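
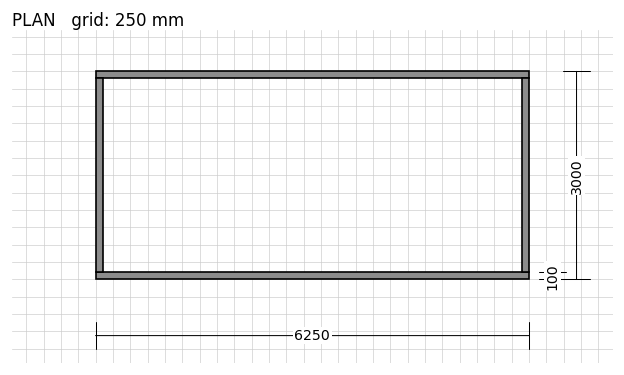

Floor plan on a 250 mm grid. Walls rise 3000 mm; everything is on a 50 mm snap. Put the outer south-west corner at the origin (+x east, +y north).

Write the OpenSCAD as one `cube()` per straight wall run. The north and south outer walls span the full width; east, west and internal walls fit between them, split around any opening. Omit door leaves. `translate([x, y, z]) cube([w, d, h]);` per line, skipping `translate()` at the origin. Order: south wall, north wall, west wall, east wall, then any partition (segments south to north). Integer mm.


cube([6250, 100, 3000]);
translate([0, 2900, 0]) cube([6250, 100, 3000]);
translate([0, 100, 0]) cube([100, 2800, 3000]);
translate([6150, 100, 0]) cube([100, 2800, 3000]);


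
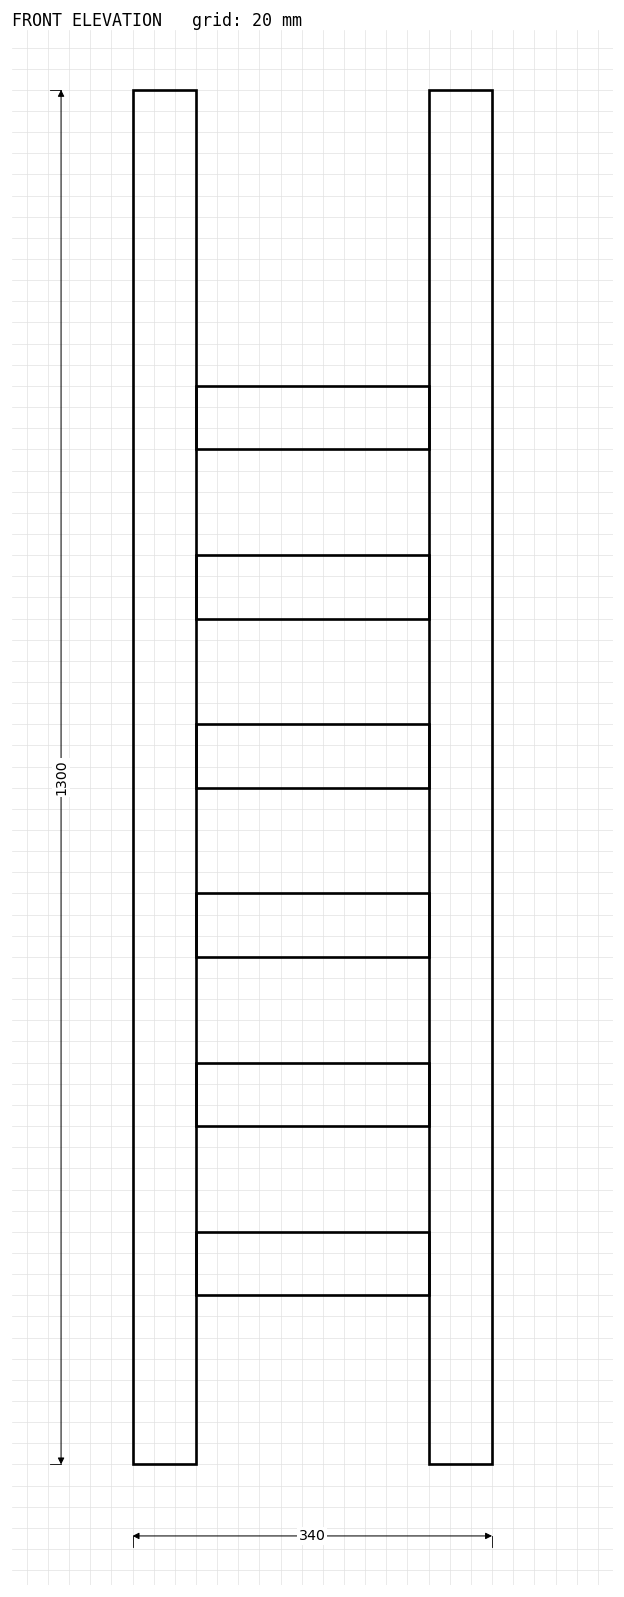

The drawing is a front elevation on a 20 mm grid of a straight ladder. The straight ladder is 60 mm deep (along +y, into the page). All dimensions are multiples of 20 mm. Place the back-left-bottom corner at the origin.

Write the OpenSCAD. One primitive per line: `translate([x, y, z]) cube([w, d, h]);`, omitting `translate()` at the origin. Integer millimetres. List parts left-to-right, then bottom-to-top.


cube([60, 60, 1300]);
translate([60, 0, 160]) cube([220, 60, 60]);
translate([60, 0, 320]) cube([220, 60, 60]);
translate([60, 0, 480]) cube([220, 60, 60]);
translate([60, 0, 640]) cube([220, 60, 60]);
translate([60, 0, 800]) cube([220, 60, 60]);
translate([60, 0, 960]) cube([220, 60, 60]);
translate([280, 0, 0]) cube([60, 60, 1300]);


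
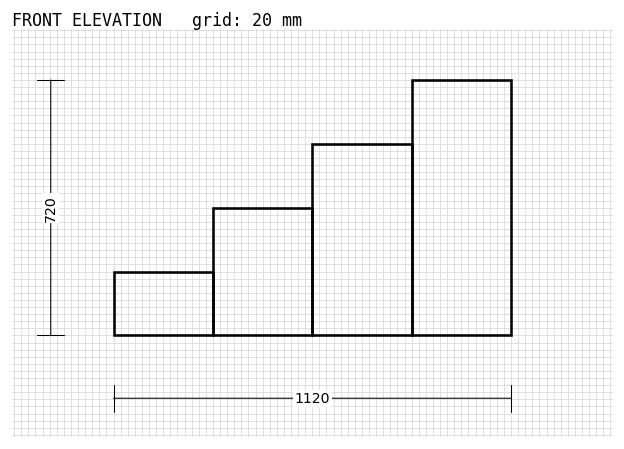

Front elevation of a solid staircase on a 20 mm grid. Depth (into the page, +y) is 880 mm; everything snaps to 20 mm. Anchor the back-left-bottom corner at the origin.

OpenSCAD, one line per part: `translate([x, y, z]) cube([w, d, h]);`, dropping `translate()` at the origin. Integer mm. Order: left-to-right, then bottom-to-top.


cube([280, 880, 180]);
translate([280, 0, 0]) cube([280, 880, 360]);
translate([560, 0, 0]) cube([280, 880, 540]);
translate([840, 0, 0]) cube([280, 880, 720]);


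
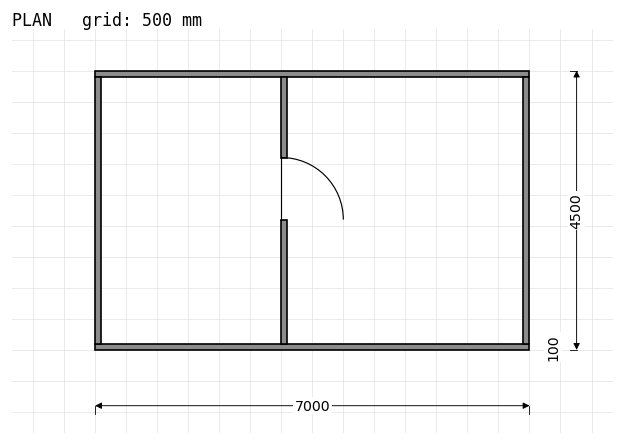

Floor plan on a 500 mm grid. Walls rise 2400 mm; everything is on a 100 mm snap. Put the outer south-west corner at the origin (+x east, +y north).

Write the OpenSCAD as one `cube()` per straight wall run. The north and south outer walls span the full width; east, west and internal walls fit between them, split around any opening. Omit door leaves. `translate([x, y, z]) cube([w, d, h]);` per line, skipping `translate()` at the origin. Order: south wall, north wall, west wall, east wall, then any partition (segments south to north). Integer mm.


cube([7000, 100, 2400]);
translate([0, 4400, 0]) cube([7000, 100, 2400]);
translate([0, 100, 0]) cube([100, 4300, 2400]);
translate([6900, 100, 0]) cube([100, 4300, 2400]);
translate([3000, 100, 0]) cube([100, 2000, 2400]);
translate([3000, 3100, 0]) cube([100, 1300, 2400]);


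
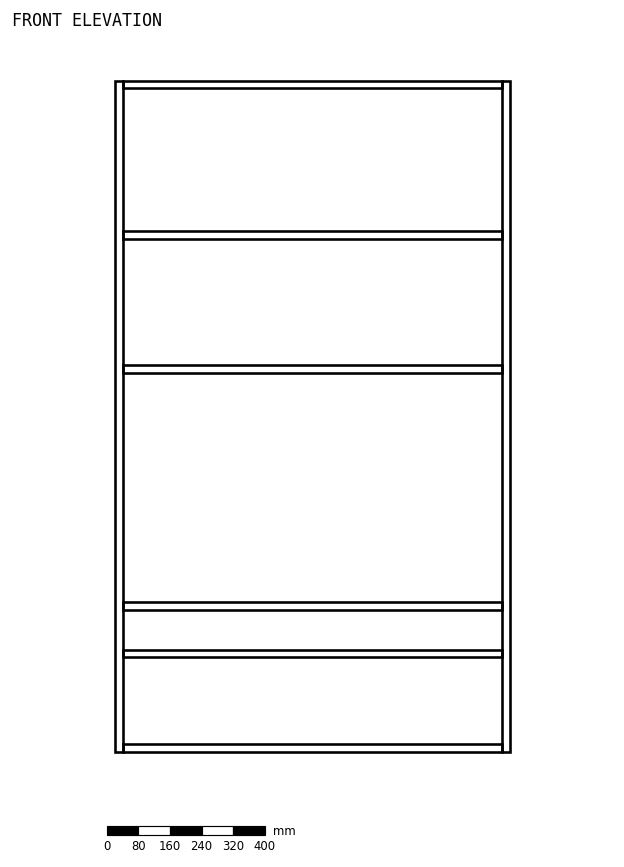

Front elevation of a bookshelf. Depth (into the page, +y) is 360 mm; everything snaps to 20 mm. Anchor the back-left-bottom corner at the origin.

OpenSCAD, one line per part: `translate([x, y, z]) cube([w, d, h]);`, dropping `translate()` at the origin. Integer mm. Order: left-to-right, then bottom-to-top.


cube([20, 360, 1700]);
translate([20, 0, 0]) cube([960, 360, 20]);
translate([20, 0, 240]) cube([960, 360, 20]);
translate([20, 0, 360]) cube([960, 360, 20]);
translate([20, 0, 960]) cube([960, 360, 20]);
translate([20, 0, 1300]) cube([960, 360, 20]);
translate([20, 0, 1680]) cube([960, 360, 20]);
translate([980, 0, 0]) cube([20, 360, 1700]);


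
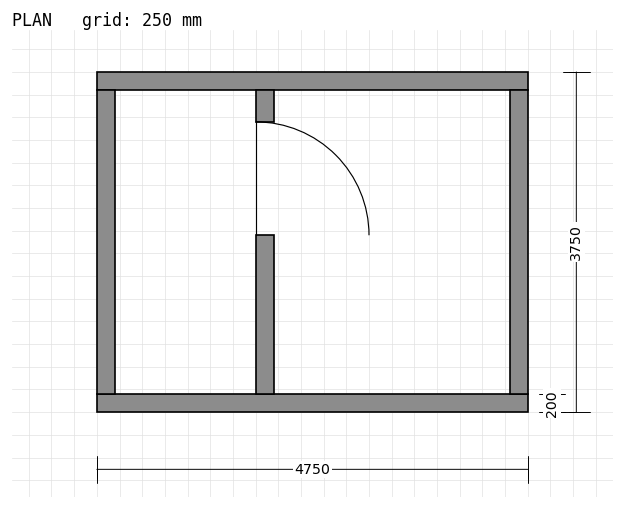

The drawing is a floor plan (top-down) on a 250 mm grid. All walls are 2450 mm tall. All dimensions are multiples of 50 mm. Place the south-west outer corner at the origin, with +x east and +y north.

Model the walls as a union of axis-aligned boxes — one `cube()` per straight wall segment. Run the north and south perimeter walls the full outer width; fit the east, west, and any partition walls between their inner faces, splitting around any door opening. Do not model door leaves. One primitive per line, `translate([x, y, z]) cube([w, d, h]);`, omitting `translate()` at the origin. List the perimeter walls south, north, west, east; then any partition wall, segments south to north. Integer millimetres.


cube([4750, 200, 2450]);
translate([0, 3550, 0]) cube([4750, 200, 2450]);
translate([0, 200, 0]) cube([200, 3350, 2450]);
translate([4550, 200, 0]) cube([200, 3350, 2450]);
translate([1750, 200, 0]) cube([200, 1750, 2450]);
translate([1750, 3200, 0]) cube([200, 350, 2450]);


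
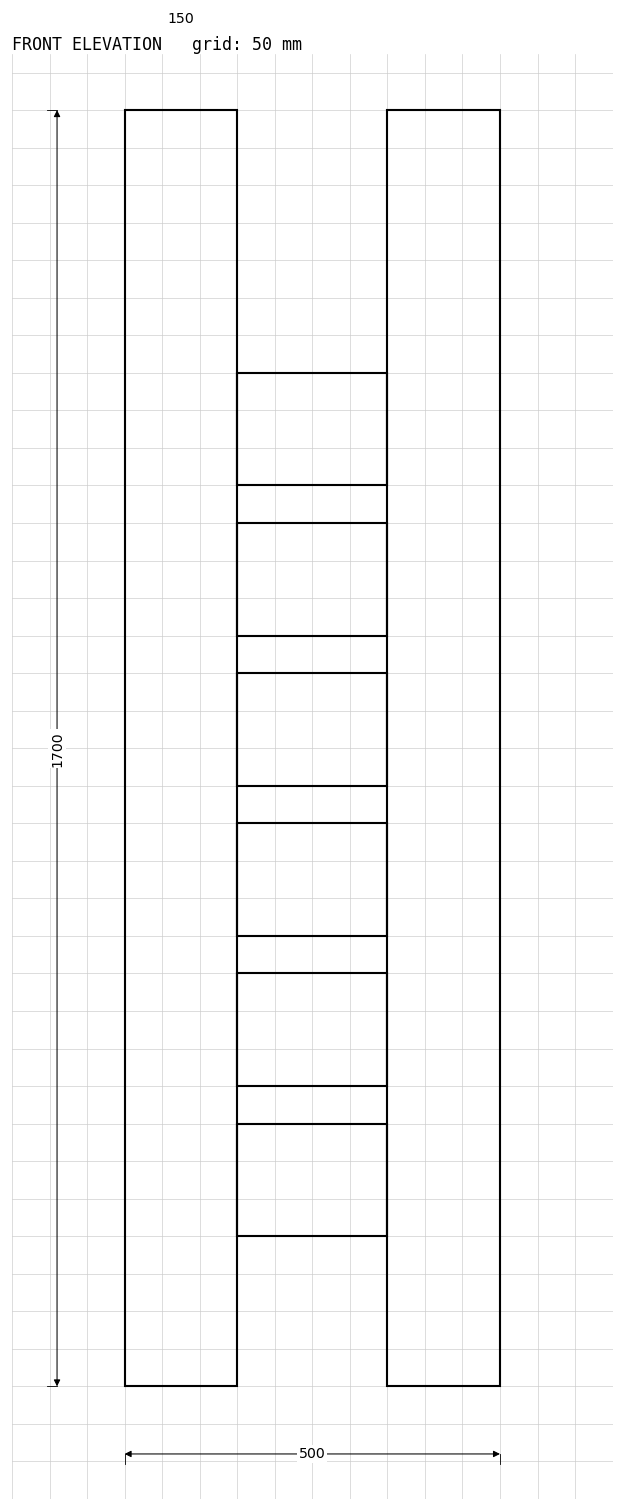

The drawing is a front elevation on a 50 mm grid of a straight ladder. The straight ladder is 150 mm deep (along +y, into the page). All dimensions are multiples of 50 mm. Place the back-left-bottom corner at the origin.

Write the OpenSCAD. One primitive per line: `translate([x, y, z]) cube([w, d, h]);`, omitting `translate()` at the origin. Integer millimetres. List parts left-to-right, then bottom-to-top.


cube([150, 150, 1700]);
translate([150, 0, 200]) cube([200, 150, 150]);
translate([150, 0, 400]) cube([200, 150, 150]);
translate([150, 0, 600]) cube([200, 150, 150]);
translate([150, 0, 800]) cube([200, 150, 150]);
translate([150, 0, 1000]) cube([200, 150, 150]);
translate([150, 0, 1200]) cube([200, 150, 150]);
translate([350, 0, 0]) cube([150, 150, 1700]);


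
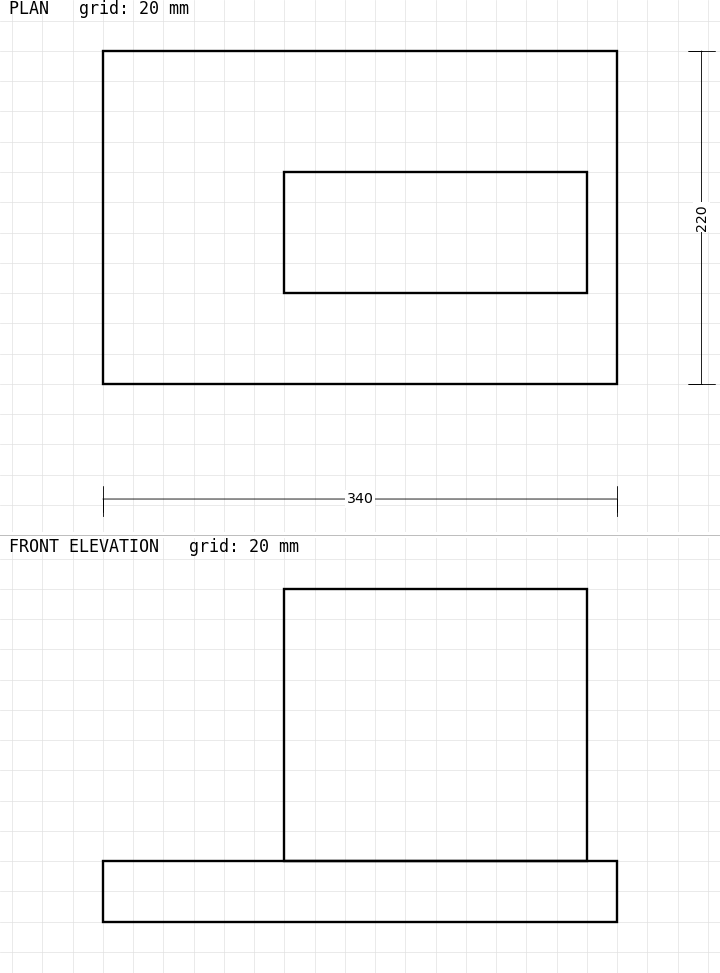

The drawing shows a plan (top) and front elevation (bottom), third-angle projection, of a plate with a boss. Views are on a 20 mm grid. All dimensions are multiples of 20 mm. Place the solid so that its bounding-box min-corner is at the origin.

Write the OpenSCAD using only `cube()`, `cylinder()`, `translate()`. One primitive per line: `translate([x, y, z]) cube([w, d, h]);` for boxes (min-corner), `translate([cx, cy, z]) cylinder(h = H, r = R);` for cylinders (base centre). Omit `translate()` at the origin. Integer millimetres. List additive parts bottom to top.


cube([340, 220, 40]);
translate([120, 60, 40]) cube([200, 80, 180]);


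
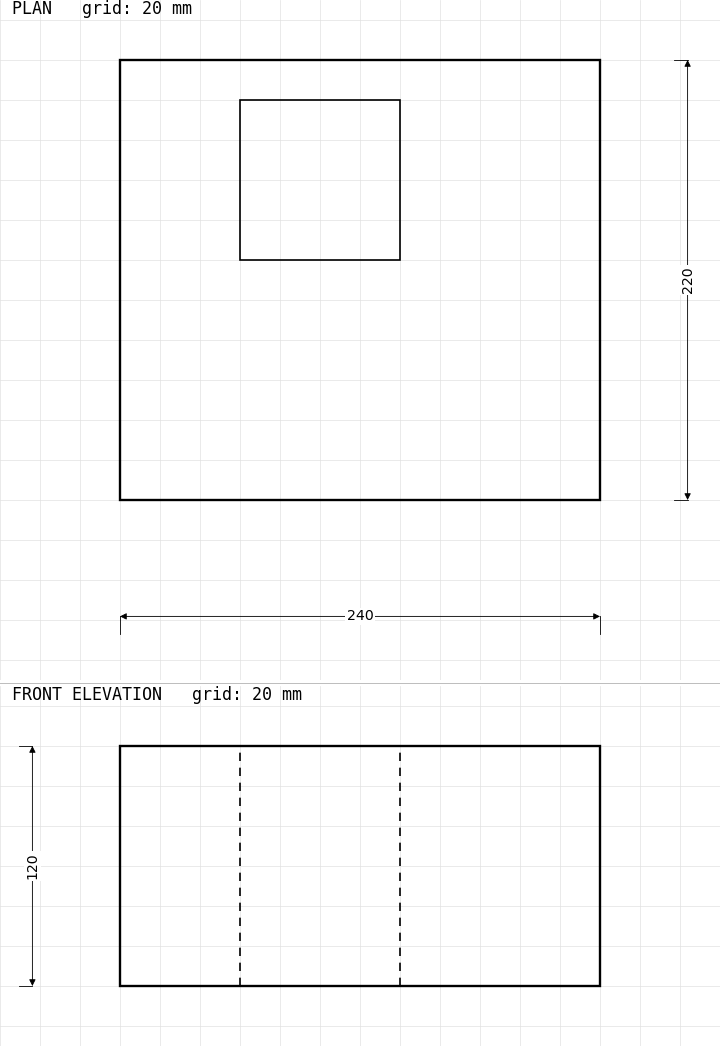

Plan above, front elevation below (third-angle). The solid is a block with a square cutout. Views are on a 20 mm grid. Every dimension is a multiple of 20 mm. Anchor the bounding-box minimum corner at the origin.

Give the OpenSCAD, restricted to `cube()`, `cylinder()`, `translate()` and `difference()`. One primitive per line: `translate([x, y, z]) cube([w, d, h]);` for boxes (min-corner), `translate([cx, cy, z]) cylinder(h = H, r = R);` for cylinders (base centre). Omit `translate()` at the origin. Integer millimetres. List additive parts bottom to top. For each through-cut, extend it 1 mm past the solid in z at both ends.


difference() {
  cube([240, 220, 120]);
  translate([60, 120, -1]) cube([80, 80, 122]);
}


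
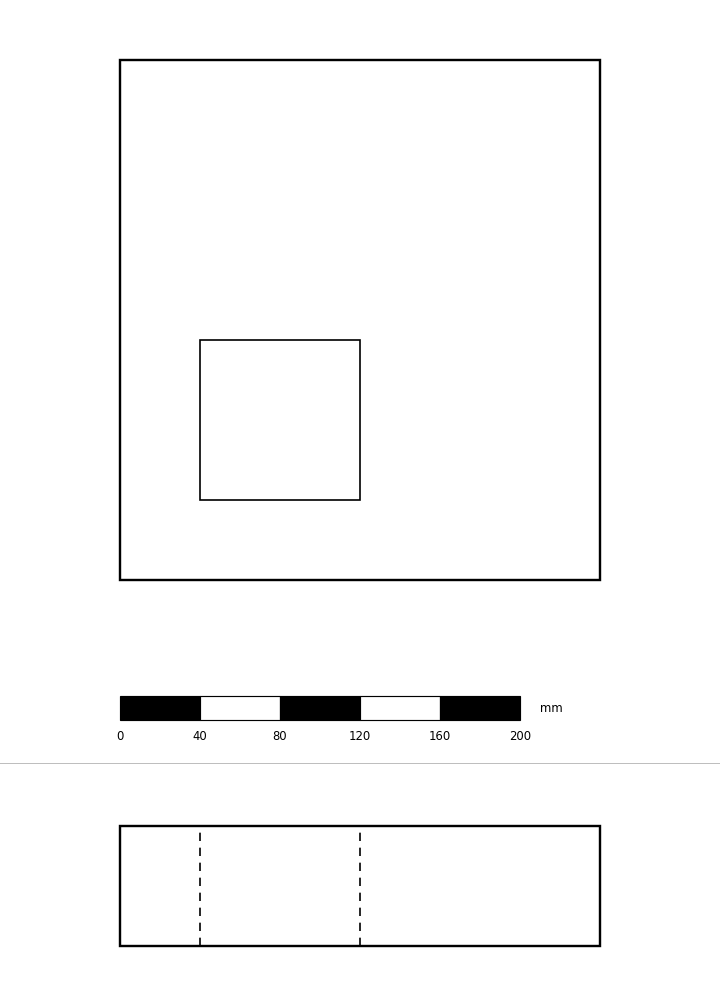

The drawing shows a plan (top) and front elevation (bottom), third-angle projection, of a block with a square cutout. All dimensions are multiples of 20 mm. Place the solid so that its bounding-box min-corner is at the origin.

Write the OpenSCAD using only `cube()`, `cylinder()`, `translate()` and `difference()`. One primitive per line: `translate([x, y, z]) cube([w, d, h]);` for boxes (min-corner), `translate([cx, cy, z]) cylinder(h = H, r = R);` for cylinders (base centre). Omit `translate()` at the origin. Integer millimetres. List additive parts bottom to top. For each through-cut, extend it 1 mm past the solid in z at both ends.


difference() {
  cube([240, 260, 60]);
  translate([40, 40, -1]) cube([80, 80, 62]);
}


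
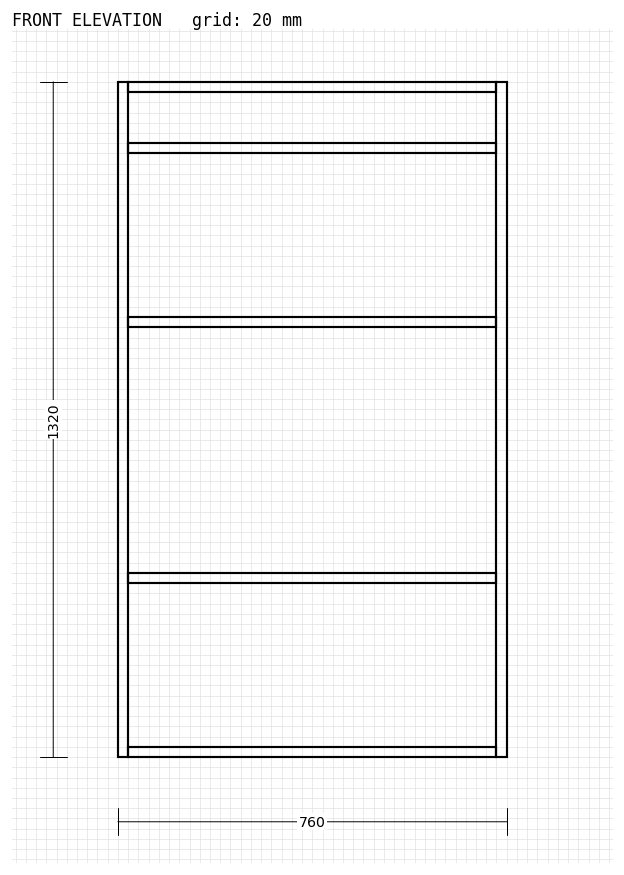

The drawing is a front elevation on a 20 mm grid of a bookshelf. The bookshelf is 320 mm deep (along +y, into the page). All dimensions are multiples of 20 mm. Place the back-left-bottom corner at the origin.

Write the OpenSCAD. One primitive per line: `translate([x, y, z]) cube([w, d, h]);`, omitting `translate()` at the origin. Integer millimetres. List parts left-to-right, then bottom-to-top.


cube([20, 320, 1320]);
translate([20, 0, 0]) cube([720, 320, 20]);
translate([20, 0, 340]) cube([720, 320, 20]);
translate([20, 0, 840]) cube([720, 320, 20]);
translate([20, 0, 1180]) cube([720, 320, 20]);
translate([20, 0, 1300]) cube([720, 320, 20]);
translate([740, 0, 0]) cube([20, 320, 1320]);


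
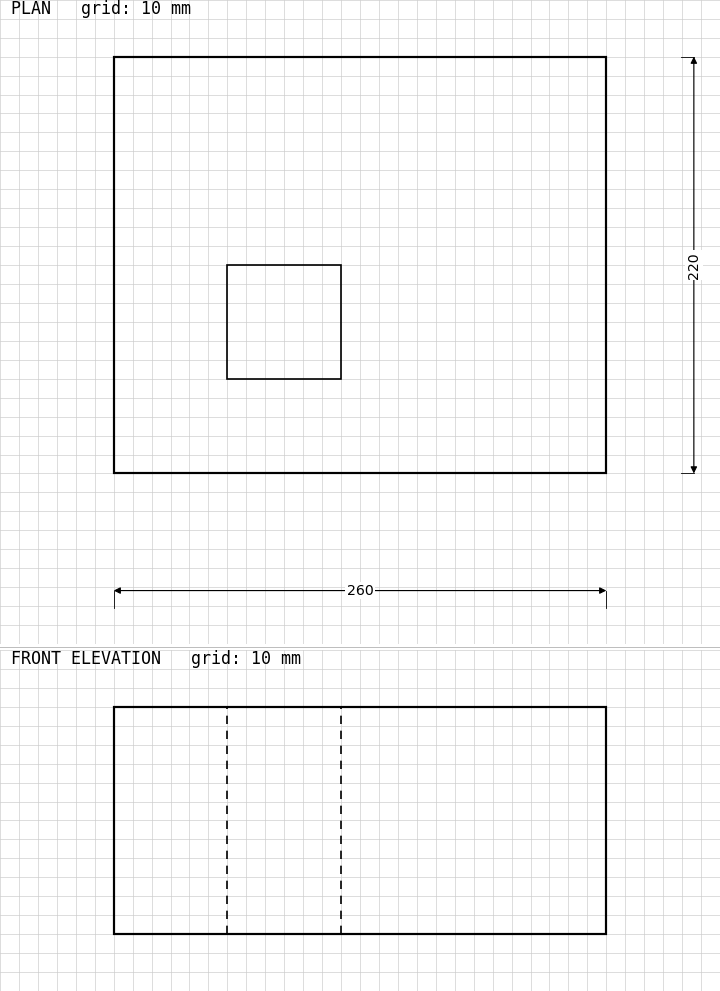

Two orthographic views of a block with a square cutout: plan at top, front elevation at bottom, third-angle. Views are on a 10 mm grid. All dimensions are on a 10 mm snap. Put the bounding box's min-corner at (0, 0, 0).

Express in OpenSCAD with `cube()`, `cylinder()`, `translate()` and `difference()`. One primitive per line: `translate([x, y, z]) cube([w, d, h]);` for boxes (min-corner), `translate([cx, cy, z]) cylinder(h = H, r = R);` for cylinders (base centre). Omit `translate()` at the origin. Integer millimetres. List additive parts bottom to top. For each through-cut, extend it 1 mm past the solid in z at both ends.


difference() {
  cube([260, 220, 120]);
  translate([60, 50, -1]) cube([60, 60, 122]);
}


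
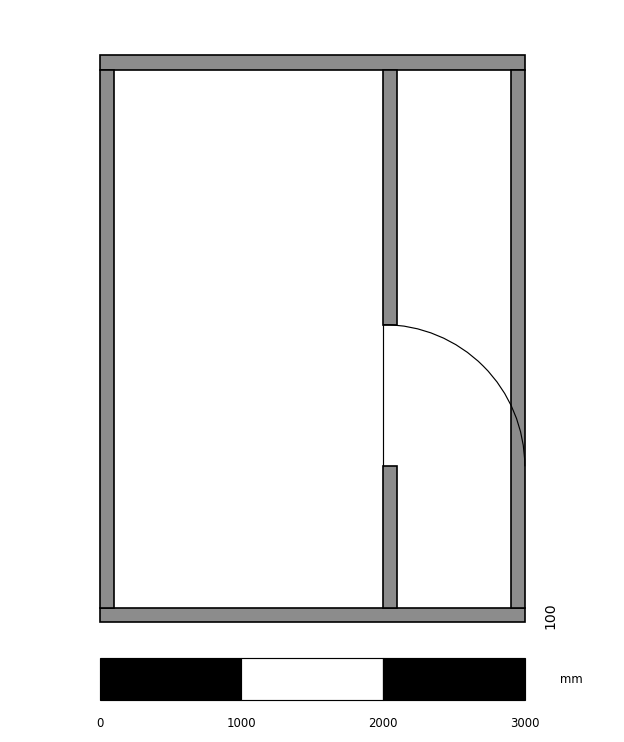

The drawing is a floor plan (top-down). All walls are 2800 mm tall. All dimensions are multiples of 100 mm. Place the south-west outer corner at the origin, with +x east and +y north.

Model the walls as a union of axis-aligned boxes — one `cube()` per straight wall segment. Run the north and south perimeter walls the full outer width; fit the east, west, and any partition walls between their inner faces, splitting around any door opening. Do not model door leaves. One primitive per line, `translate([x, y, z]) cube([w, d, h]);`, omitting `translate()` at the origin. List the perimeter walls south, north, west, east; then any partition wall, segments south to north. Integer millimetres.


cube([3000, 100, 2800]);
translate([0, 3900, 0]) cube([3000, 100, 2800]);
translate([0, 100, 0]) cube([100, 3800, 2800]);
translate([2900, 100, 0]) cube([100, 3800, 2800]);
translate([2000, 100, 0]) cube([100, 1000, 2800]);
translate([2000, 2100, 0]) cube([100, 1800, 2800]);


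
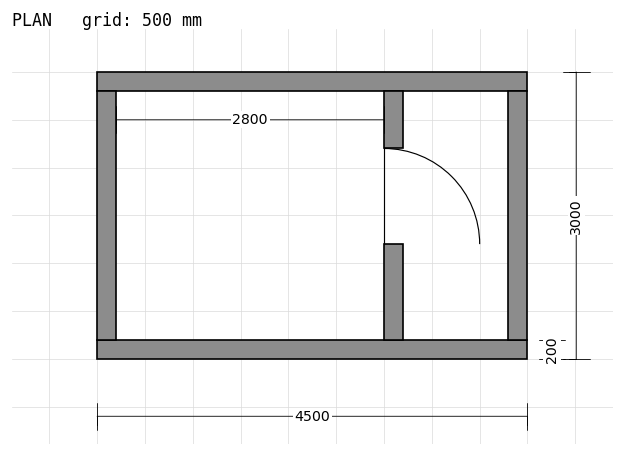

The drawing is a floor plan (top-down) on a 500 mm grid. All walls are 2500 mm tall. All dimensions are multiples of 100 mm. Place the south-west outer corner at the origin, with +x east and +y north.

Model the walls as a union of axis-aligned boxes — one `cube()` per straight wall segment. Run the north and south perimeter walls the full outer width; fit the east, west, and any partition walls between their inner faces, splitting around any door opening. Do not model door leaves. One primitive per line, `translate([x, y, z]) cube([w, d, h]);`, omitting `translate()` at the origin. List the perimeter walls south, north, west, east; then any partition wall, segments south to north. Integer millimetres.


cube([4500, 200, 2500]);
translate([0, 2800, 0]) cube([4500, 200, 2500]);
translate([0, 200, 0]) cube([200, 2600, 2500]);
translate([4300, 200, 0]) cube([200, 2600, 2500]);
translate([3000, 200, 0]) cube([200, 1000, 2500]);
translate([3000, 2200, 0]) cube([200, 600, 2500]);


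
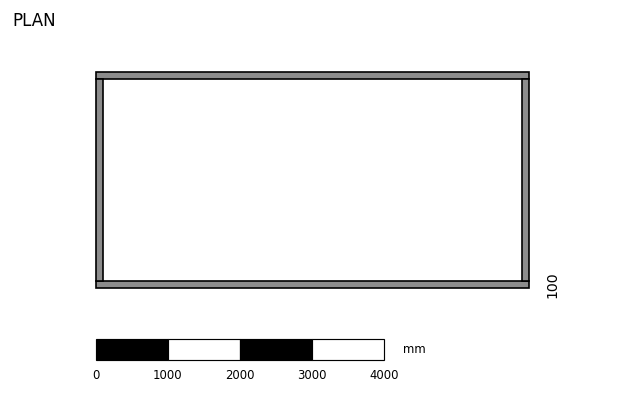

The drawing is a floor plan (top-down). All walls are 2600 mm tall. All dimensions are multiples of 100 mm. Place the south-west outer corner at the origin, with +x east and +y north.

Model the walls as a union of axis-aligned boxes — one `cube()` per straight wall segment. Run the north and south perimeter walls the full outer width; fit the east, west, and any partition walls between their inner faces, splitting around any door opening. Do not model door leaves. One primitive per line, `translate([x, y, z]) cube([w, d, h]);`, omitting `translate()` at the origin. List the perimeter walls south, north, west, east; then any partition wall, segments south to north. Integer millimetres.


cube([6000, 100, 2600]);
translate([0, 2900, 0]) cube([6000, 100, 2600]);
translate([0, 100, 0]) cube([100, 2800, 2600]);
translate([5900, 100, 0]) cube([100, 2800, 2600]);


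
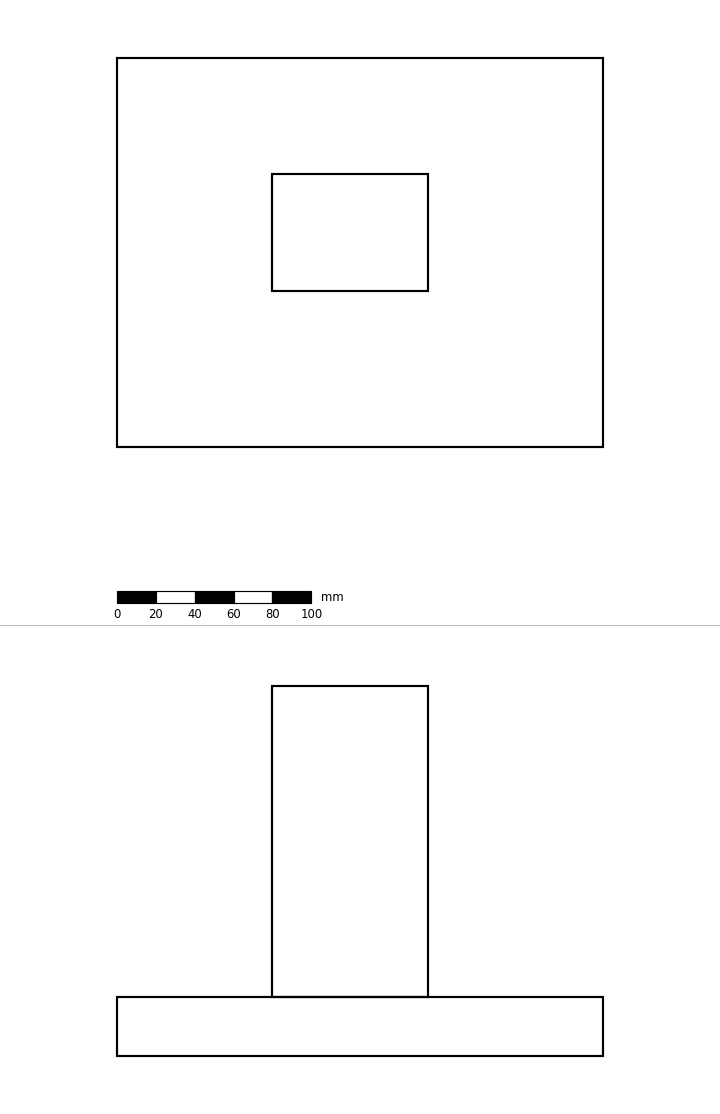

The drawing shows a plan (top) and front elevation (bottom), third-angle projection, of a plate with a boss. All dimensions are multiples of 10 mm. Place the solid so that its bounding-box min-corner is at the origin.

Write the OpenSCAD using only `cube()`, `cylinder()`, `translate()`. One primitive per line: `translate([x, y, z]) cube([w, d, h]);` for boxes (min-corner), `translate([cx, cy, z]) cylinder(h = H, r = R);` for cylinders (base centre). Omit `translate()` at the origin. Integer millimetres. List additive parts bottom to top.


cube([250, 200, 30]);
translate([80, 80, 30]) cube([80, 60, 160]);


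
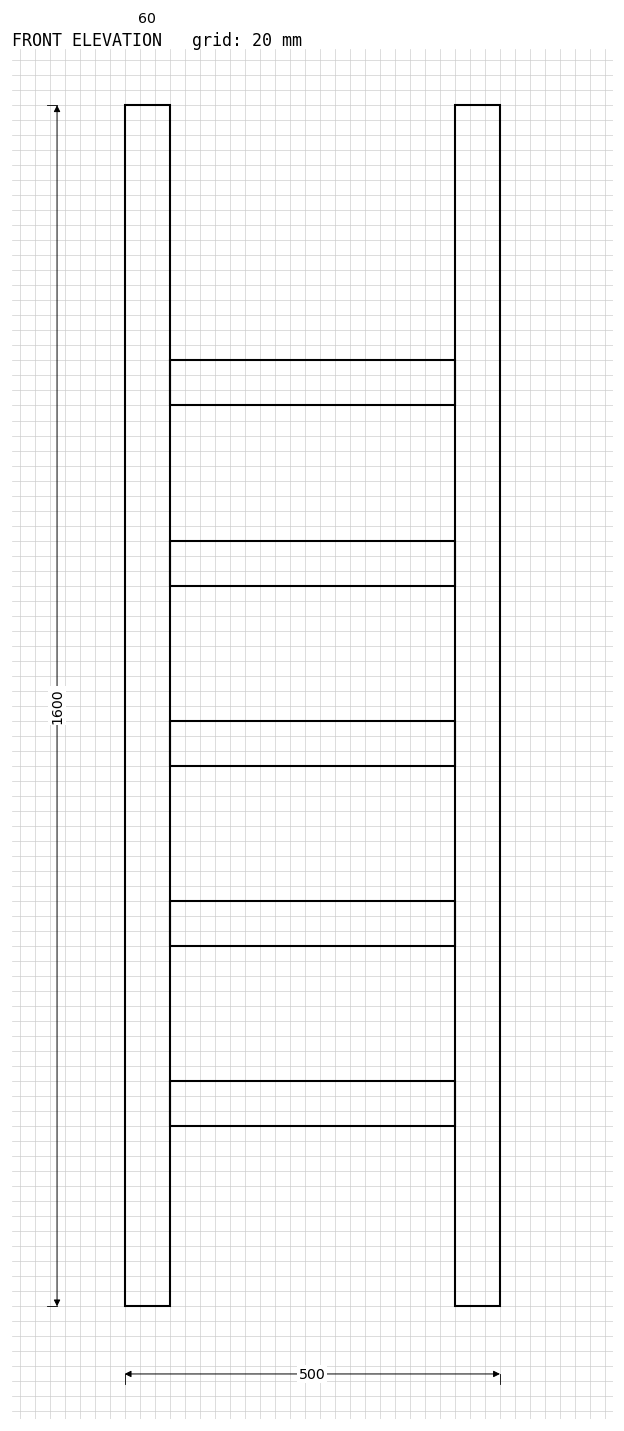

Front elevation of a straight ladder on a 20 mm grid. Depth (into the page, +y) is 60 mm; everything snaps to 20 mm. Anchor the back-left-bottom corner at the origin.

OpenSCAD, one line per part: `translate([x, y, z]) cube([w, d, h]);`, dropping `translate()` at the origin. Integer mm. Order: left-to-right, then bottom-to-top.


cube([60, 60, 1600]);
translate([60, 0, 240]) cube([380, 60, 60]);
translate([60, 0, 480]) cube([380, 60, 60]);
translate([60, 0, 720]) cube([380, 60, 60]);
translate([60, 0, 960]) cube([380, 60, 60]);
translate([60, 0, 1200]) cube([380, 60, 60]);
translate([440, 0, 0]) cube([60, 60, 1600]);


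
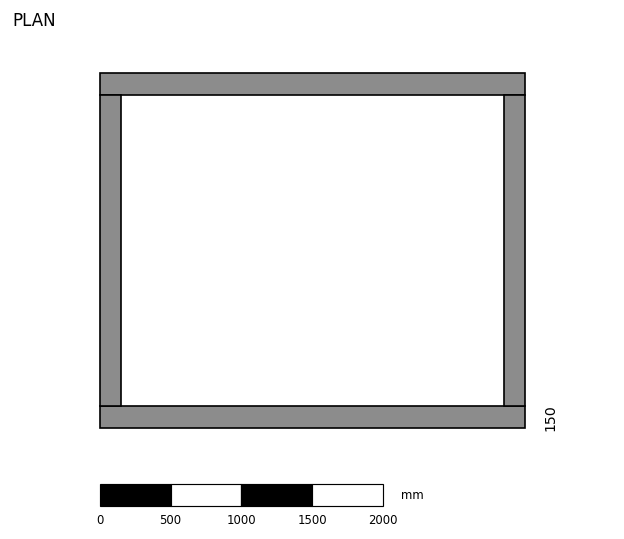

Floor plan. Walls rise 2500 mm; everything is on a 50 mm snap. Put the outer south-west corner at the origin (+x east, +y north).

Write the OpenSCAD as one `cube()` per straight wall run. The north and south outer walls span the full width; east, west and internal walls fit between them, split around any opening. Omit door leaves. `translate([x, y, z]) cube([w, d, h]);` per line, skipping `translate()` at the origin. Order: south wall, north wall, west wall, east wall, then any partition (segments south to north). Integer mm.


cube([3000, 150, 2500]);
translate([0, 2350, 0]) cube([3000, 150, 2500]);
translate([0, 150, 0]) cube([150, 2200, 2500]);
translate([2850, 150, 0]) cube([150, 2200, 2500]);


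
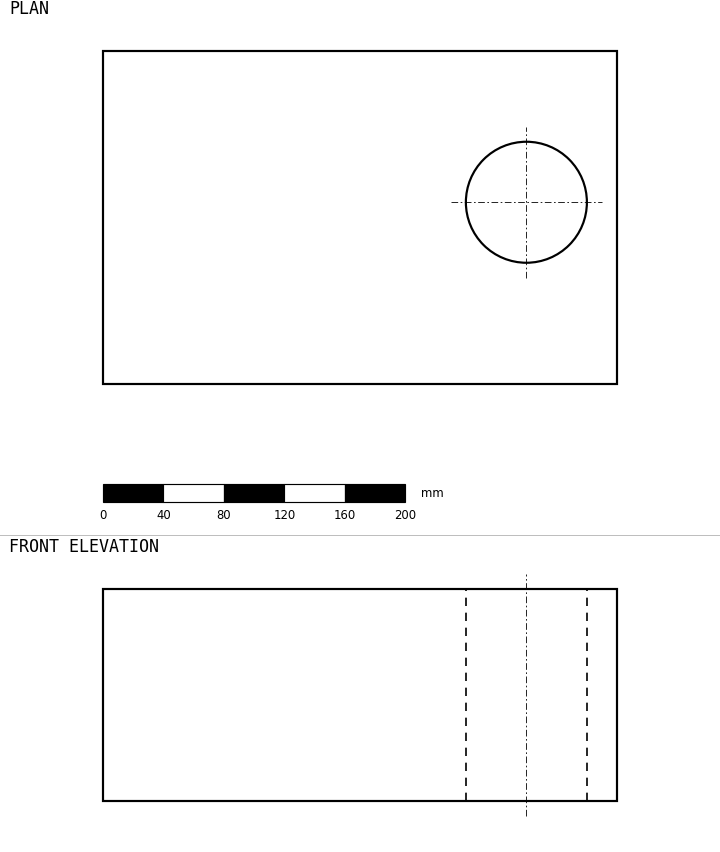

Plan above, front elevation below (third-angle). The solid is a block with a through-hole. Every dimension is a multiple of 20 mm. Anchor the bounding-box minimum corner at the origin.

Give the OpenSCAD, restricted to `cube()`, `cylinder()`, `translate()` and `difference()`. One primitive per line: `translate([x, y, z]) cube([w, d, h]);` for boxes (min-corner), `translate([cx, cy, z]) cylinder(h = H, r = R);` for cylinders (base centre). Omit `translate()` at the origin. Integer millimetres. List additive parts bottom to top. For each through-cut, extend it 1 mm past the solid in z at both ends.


difference() {
  cube([340, 220, 140]);
  translate([280, 120, -1]) cylinder(h = 142, r = 40);
}


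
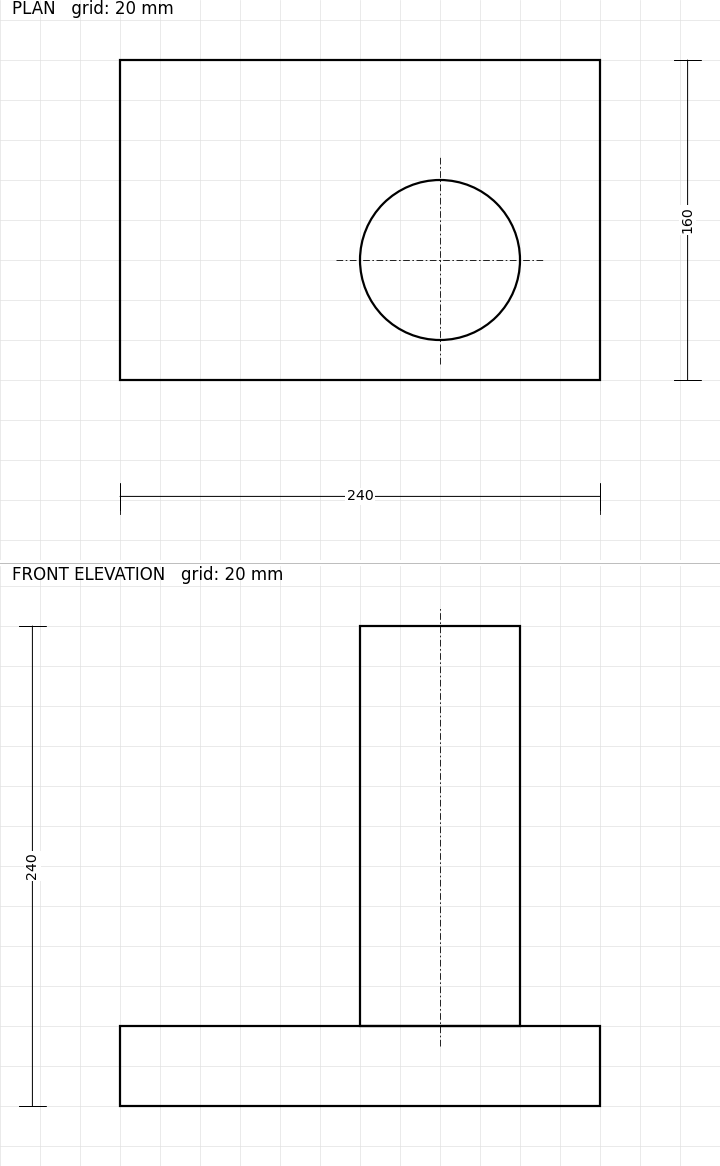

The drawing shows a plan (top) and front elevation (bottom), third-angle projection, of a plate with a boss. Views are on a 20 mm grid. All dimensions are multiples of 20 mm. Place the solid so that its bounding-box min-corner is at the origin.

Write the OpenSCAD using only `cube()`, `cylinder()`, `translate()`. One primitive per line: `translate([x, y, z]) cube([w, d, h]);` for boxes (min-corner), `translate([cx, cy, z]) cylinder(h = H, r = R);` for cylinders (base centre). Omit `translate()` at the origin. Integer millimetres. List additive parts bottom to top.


cube([240, 160, 40]);
translate([160, 60, 40]) cylinder(h = 200, r = 40);


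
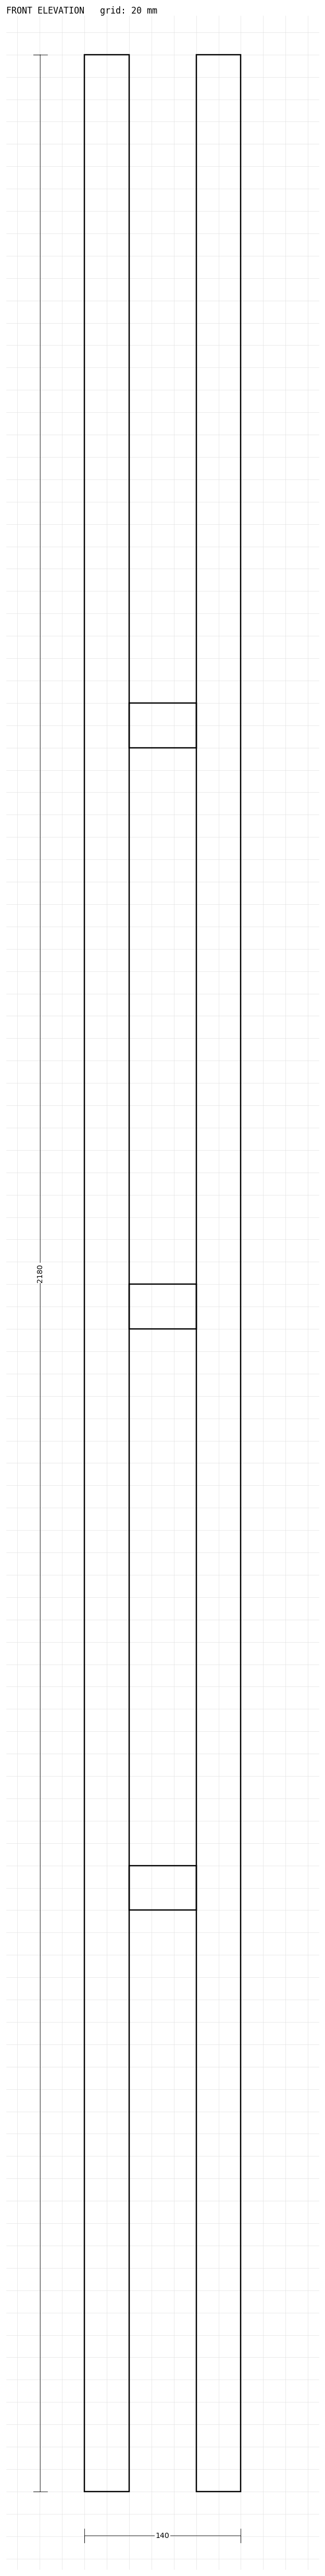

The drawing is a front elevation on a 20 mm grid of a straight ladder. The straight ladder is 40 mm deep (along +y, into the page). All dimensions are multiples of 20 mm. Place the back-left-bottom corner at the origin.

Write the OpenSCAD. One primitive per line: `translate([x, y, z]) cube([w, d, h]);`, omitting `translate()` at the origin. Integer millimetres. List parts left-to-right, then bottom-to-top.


cube([40, 40, 2180]);
translate([40, 0, 520]) cube([60, 40, 40]);
translate([40, 0, 1040]) cube([60, 40, 40]);
translate([40, 0, 1560]) cube([60, 40, 40]);
translate([100, 0, 0]) cube([40, 40, 2180]);


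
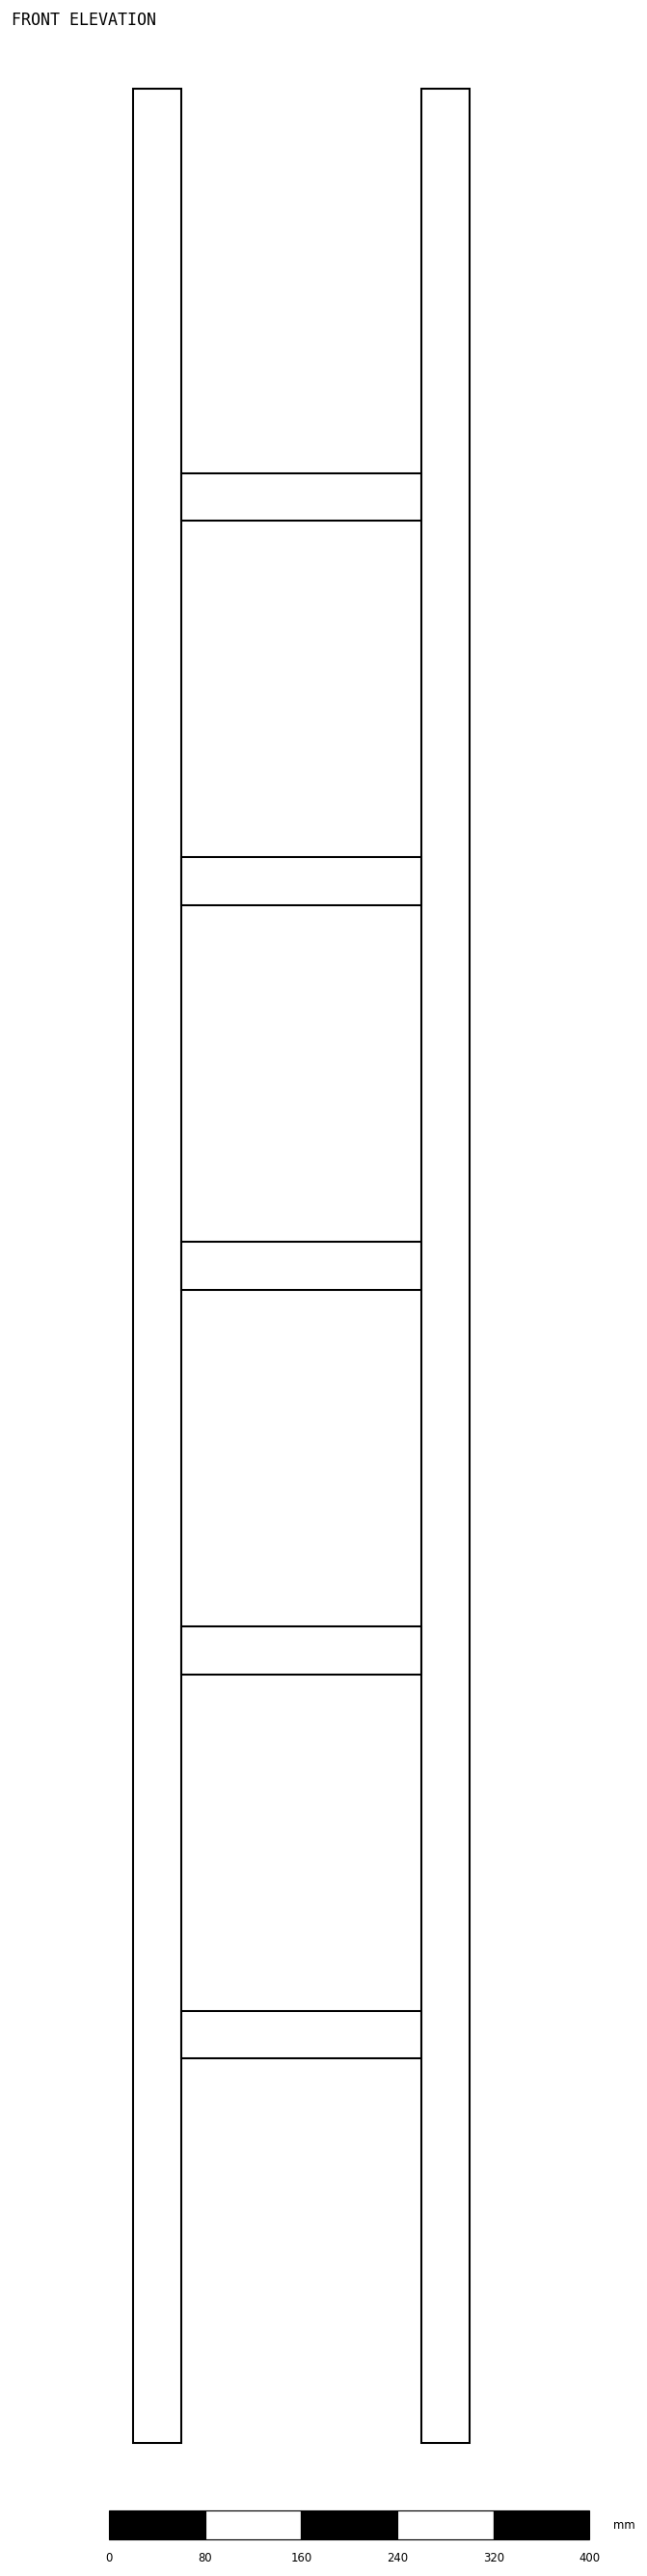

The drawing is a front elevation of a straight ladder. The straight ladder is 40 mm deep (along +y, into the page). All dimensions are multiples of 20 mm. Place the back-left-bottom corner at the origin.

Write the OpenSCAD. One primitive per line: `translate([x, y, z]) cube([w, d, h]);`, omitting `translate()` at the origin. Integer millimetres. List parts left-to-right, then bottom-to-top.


cube([40, 40, 1960]);
translate([40, 0, 320]) cube([200, 40, 40]);
translate([40, 0, 640]) cube([200, 40, 40]);
translate([40, 0, 960]) cube([200, 40, 40]);
translate([40, 0, 1280]) cube([200, 40, 40]);
translate([40, 0, 1600]) cube([200, 40, 40]);
translate([240, 0, 0]) cube([40, 40, 1960]);


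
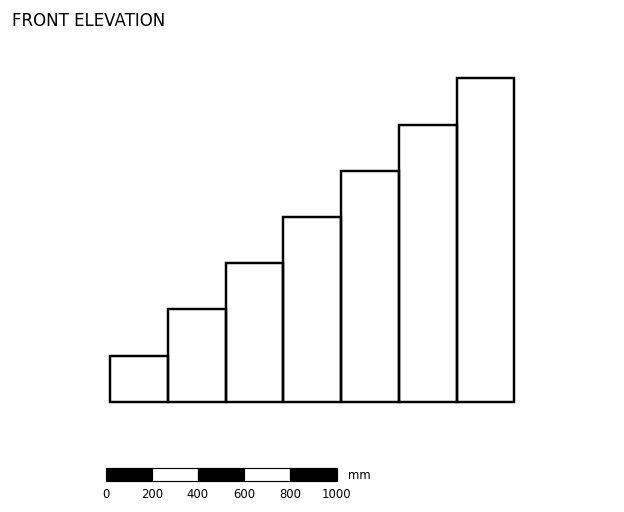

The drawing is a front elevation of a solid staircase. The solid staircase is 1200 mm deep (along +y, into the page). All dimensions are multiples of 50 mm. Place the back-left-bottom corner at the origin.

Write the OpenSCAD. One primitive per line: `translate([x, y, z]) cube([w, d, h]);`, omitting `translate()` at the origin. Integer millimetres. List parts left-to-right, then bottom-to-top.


cube([250, 1200, 200]);
translate([250, 0, 0]) cube([250, 1200, 400]);
translate([500, 0, 0]) cube([250, 1200, 600]);
translate([750, 0, 0]) cube([250, 1200, 800]);
translate([1000, 0, 0]) cube([250, 1200, 1000]);
translate([1250, 0, 0]) cube([250, 1200, 1200]);
translate([1500, 0, 0]) cube([250, 1200, 1400]);


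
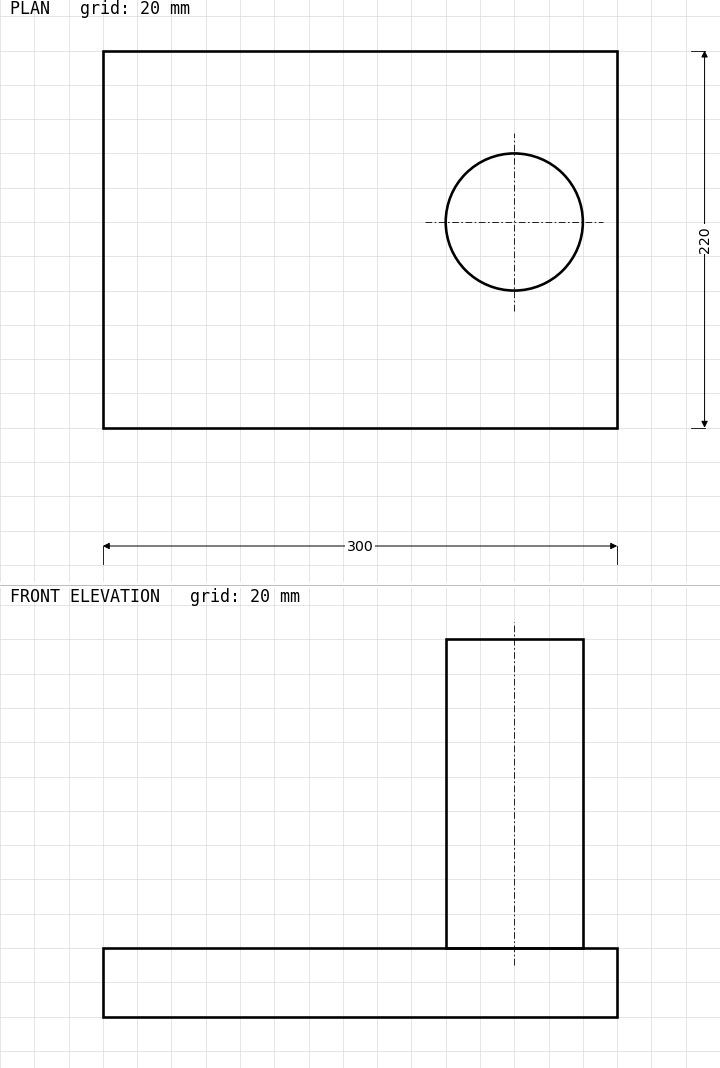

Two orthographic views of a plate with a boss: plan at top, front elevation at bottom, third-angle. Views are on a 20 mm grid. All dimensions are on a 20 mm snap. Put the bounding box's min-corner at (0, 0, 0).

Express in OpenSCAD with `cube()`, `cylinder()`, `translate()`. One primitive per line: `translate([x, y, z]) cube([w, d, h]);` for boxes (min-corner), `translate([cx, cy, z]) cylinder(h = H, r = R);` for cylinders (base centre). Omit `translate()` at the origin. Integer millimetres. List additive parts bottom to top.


cube([300, 220, 40]);
translate([240, 120, 40]) cylinder(h = 180, r = 40);


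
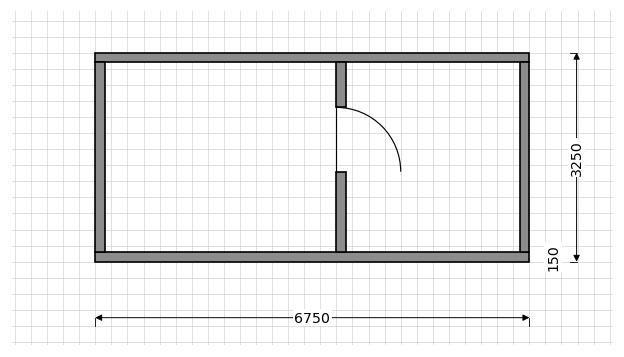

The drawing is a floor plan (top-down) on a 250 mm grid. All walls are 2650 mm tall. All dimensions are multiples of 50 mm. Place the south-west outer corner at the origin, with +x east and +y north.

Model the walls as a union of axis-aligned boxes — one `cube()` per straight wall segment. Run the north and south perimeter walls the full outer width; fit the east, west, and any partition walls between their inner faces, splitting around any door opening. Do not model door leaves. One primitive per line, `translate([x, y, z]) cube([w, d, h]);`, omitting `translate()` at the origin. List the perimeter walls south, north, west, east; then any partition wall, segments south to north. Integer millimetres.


cube([6750, 150, 2650]);
translate([0, 3100, 0]) cube([6750, 150, 2650]);
translate([0, 150, 0]) cube([150, 2950, 2650]);
translate([6600, 150, 0]) cube([150, 2950, 2650]);
translate([3750, 150, 0]) cube([150, 1250, 2650]);
translate([3750, 2400, 0]) cube([150, 700, 2650]);


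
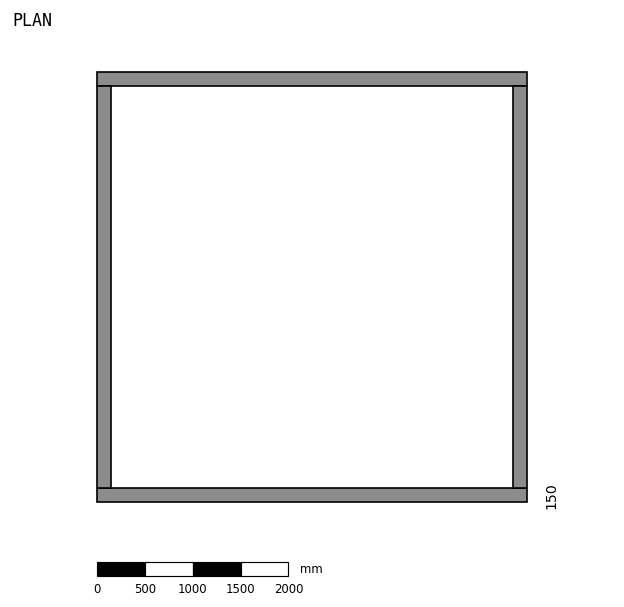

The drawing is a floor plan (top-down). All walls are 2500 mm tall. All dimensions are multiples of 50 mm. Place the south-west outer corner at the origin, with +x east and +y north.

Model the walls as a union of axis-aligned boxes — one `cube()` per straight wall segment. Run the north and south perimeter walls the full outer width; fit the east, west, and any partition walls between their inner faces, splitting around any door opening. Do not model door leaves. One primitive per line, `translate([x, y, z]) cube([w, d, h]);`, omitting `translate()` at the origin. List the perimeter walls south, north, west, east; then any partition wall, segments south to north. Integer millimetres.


cube([4500, 150, 2500]);
translate([0, 4350, 0]) cube([4500, 150, 2500]);
translate([0, 150, 0]) cube([150, 4200, 2500]);
translate([4350, 150, 0]) cube([150, 4200, 2500]);


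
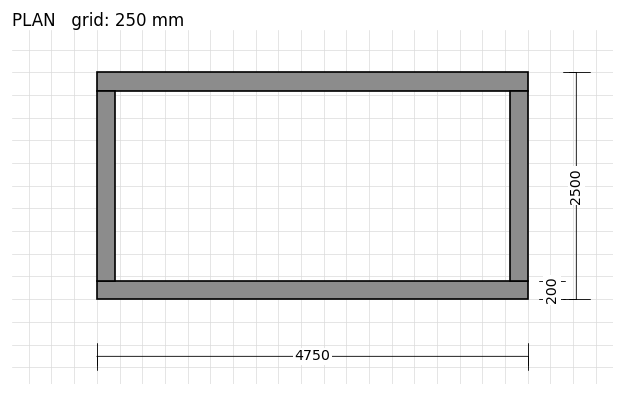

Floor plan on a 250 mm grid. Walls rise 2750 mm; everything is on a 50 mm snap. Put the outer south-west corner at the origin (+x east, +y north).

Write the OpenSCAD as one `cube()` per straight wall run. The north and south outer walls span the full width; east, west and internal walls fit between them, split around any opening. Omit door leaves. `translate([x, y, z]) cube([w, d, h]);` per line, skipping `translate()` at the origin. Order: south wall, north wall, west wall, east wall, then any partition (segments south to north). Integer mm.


cube([4750, 200, 2750]);
translate([0, 2300, 0]) cube([4750, 200, 2750]);
translate([0, 200, 0]) cube([200, 2100, 2750]);
translate([4550, 200, 0]) cube([200, 2100, 2750]);


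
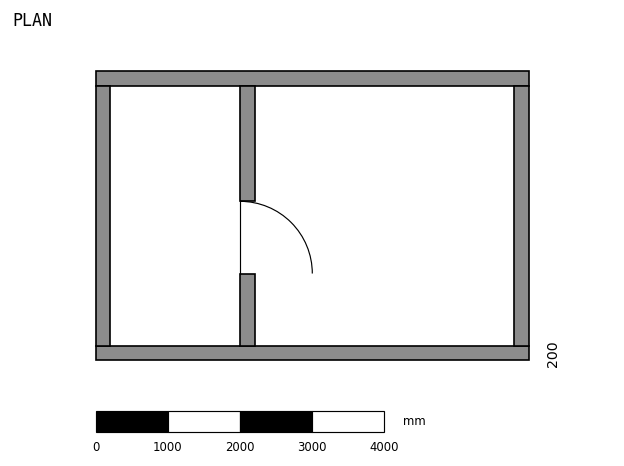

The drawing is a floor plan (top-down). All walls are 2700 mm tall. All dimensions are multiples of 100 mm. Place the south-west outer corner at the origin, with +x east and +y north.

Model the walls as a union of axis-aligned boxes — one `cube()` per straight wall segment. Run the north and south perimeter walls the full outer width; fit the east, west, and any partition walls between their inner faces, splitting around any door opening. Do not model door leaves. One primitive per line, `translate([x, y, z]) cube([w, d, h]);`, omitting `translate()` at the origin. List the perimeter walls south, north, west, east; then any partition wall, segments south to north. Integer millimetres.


cube([6000, 200, 2700]);
translate([0, 3800, 0]) cube([6000, 200, 2700]);
translate([0, 200, 0]) cube([200, 3600, 2700]);
translate([5800, 200, 0]) cube([200, 3600, 2700]);
translate([2000, 200, 0]) cube([200, 1000, 2700]);
translate([2000, 2200, 0]) cube([200, 1600, 2700]);


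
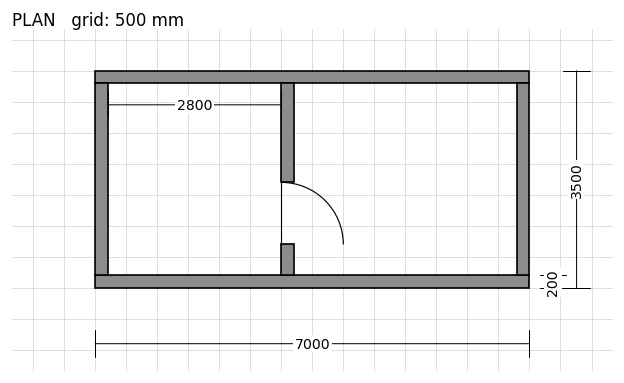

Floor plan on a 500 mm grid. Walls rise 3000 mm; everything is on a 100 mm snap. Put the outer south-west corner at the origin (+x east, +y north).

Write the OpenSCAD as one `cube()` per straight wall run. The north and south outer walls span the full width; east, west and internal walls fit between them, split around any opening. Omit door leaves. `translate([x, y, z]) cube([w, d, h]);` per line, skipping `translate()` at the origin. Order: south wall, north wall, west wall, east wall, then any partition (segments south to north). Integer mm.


cube([7000, 200, 3000]);
translate([0, 3300, 0]) cube([7000, 200, 3000]);
translate([0, 200, 0]) cube([200, 3100, 3000]);
translate([6800, 200, 0]) cube([200, 3100, 3000]);
translate([3000, 200, 0]) cube([200, 500, 3000]);
translate([3000, 1700, 0]) cube([200, 1600, 3000]);


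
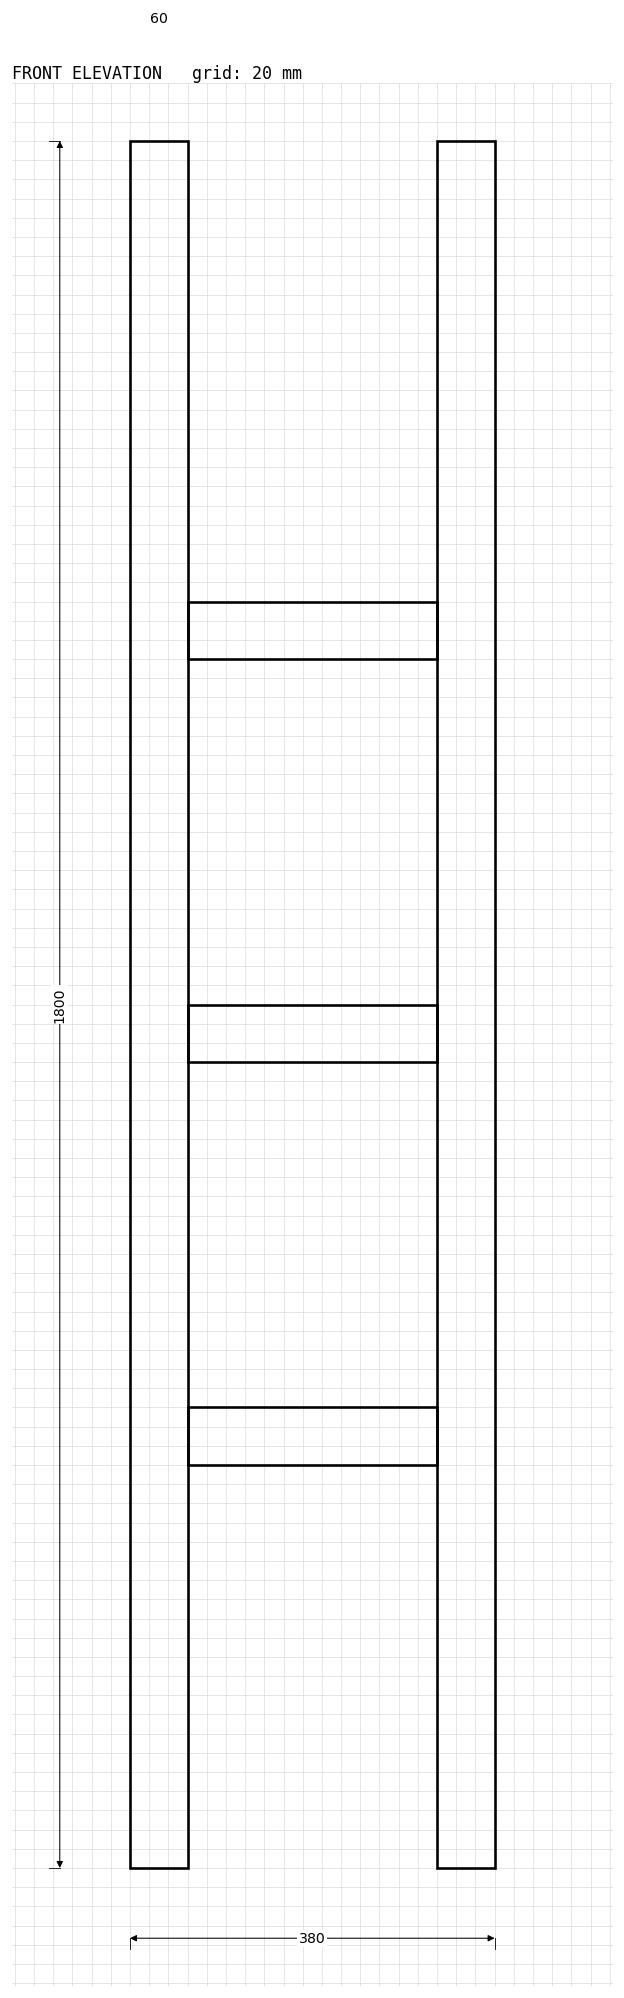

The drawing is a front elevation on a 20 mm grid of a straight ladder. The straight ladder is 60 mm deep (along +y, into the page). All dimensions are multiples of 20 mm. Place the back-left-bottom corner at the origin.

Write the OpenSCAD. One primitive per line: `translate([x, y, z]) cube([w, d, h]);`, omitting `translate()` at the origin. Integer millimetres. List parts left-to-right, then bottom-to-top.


cube([60, 60, 1800]);
translate([60, 0, 420]) cube([260, 60, 60]);
translate([60, 0, 840]) cube([260, 60, 60]);
translate([60, 0, 1260]) cube([260, 60, 60]);
translate([320, 0, 0]) cube([60, 60, 1800]);


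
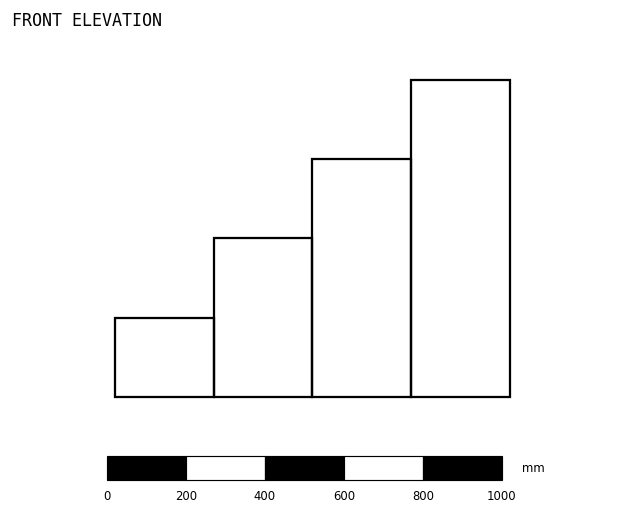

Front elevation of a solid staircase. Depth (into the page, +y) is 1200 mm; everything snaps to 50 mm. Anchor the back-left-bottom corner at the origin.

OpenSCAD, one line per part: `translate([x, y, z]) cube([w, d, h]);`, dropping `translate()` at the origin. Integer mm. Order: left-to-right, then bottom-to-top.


cube([250, 1200, 200]);
translate([250, 0, 0]) cube([250, 1200, 400]);
translate([500, 0, 0]) cube([250, 1200, 600]);
translate([750, 0, 0]) cube([250, 1200, 800]);


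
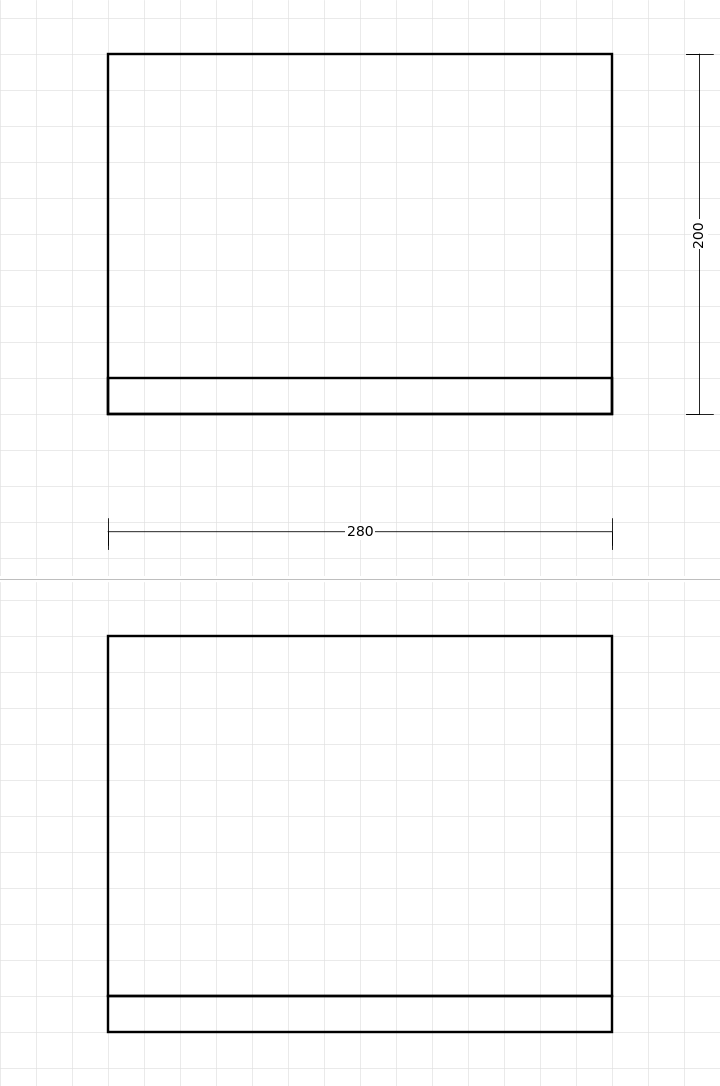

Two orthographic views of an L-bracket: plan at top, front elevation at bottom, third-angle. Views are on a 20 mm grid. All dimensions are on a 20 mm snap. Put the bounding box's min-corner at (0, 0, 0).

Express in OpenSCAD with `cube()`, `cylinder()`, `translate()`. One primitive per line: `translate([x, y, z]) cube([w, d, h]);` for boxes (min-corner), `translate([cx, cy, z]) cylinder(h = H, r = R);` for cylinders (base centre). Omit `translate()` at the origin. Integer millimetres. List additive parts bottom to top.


cube([280, 200, 20]);
translate([0, 0, 20]) cube([280, 20, 200]);


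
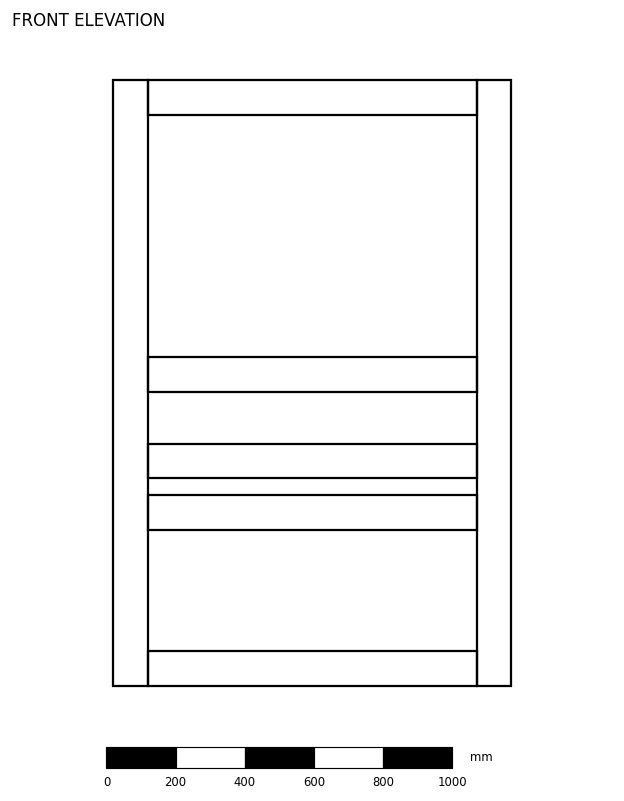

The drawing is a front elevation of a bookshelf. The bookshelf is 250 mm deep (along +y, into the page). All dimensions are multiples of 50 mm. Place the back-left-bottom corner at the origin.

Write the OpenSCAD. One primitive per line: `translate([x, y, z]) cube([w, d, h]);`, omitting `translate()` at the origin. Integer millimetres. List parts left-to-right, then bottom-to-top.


cube([100, 250, 1750]);
translate([100, 0, 0]) cube([950, 250, 100]);
translate([100, 0, 450]) cube([950, 250, 100]);
translate([100, 0, 600]) cube([950, 250, 100]);
translate([100, 0, 850]) cube([950, 250, 100]);
translate([100, 0, 1650]) cube([950, 250, 100]);
translate([1050, 0, 0]) cube([100, 250, 1750]);


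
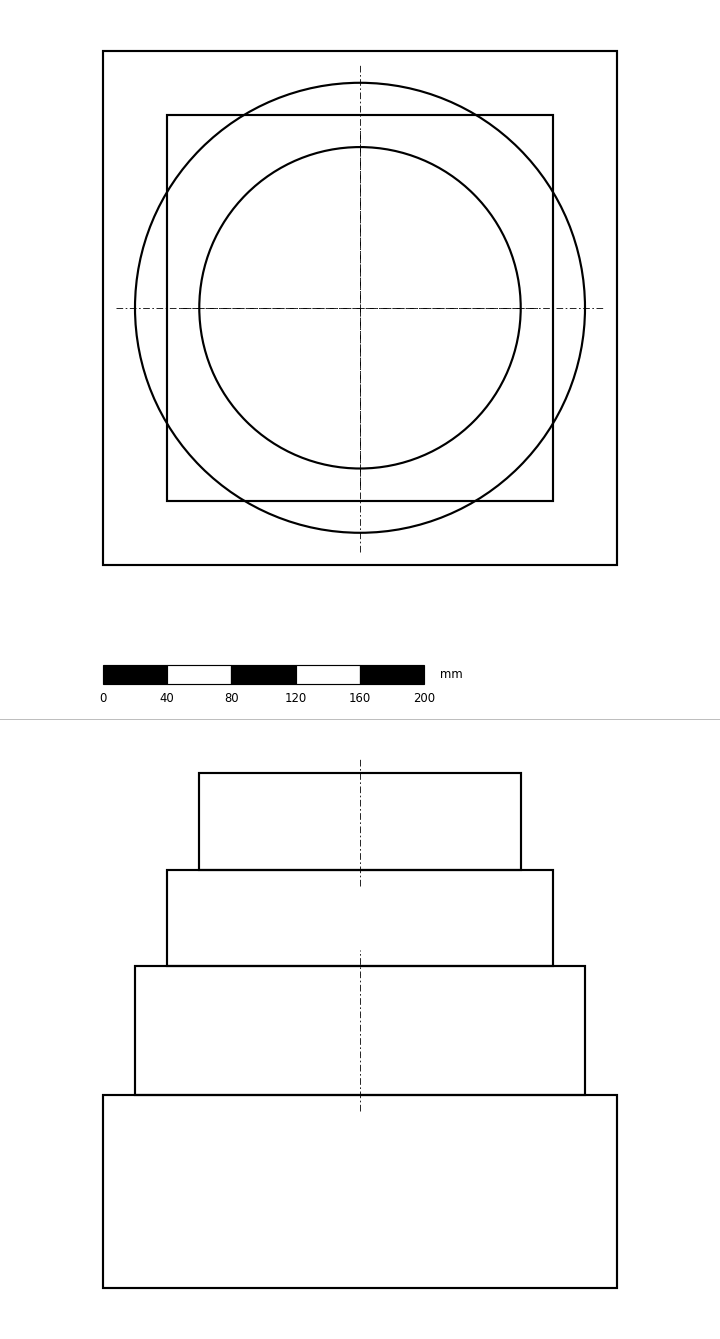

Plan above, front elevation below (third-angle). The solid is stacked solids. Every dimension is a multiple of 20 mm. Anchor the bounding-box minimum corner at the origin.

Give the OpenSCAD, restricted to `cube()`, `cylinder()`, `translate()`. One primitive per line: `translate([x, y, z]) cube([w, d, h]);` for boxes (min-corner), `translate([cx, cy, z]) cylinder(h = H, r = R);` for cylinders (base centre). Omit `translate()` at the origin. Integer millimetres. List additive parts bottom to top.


cube([320, 320, 120]);
translate([160, 160, 120]) cylinder(h = 80, r = 140);
translate([40, 40, 200]) cube([240, 240, 60]);
translate([160, 160, 260]) cylinder(h = 60, r = 100);


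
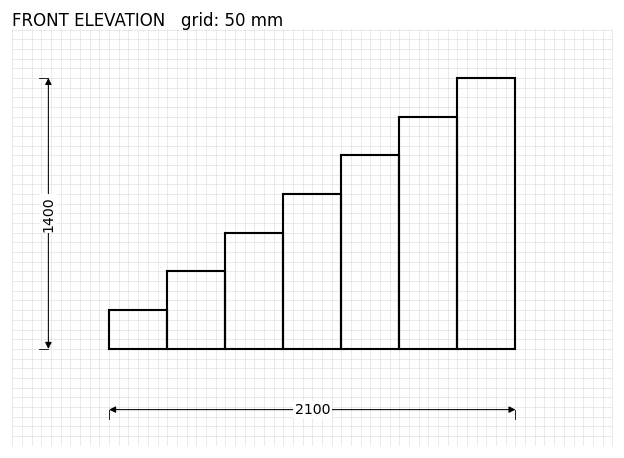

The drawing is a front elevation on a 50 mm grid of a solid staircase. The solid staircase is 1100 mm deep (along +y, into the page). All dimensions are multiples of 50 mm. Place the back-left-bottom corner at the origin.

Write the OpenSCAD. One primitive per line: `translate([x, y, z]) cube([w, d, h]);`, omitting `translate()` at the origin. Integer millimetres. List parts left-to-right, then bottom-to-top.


cube([300, 1100, 200]);
translate([300, 0, 0]) cube([300, 1100, 400]);
translate([600, 0, 0]) cube([300, 1100, 600]);
translate([900, 0, 0]) cube([300, 1100, 800]);
translate([1200, 0, 0]) cube([300, 1100, 1000]);
translate([1500, 0, 0]) cube([300, 1100, 1200]);
translate([1800, 0, 0]) cube([300, 1100, 1400]);


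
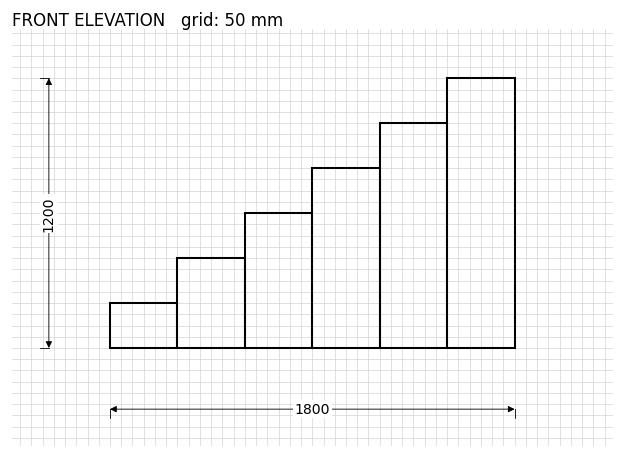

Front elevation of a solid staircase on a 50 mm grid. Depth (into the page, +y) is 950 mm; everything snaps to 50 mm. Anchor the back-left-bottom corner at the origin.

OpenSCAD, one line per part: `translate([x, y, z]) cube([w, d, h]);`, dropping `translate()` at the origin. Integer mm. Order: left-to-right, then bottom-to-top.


cube([300, 950, 200]);
translate([300, 0, 0]) cube([300, 950, 400]);
translate([600, 0, 0]) cube([300, 950, 600]);
translate([900, 0, 0]) cube([300, 950, 800]);
translate([1200, 0, 0]) cube([300, 950, 1000]);
translate([1500, 0, 0]) cube([300, 950, 1200]);


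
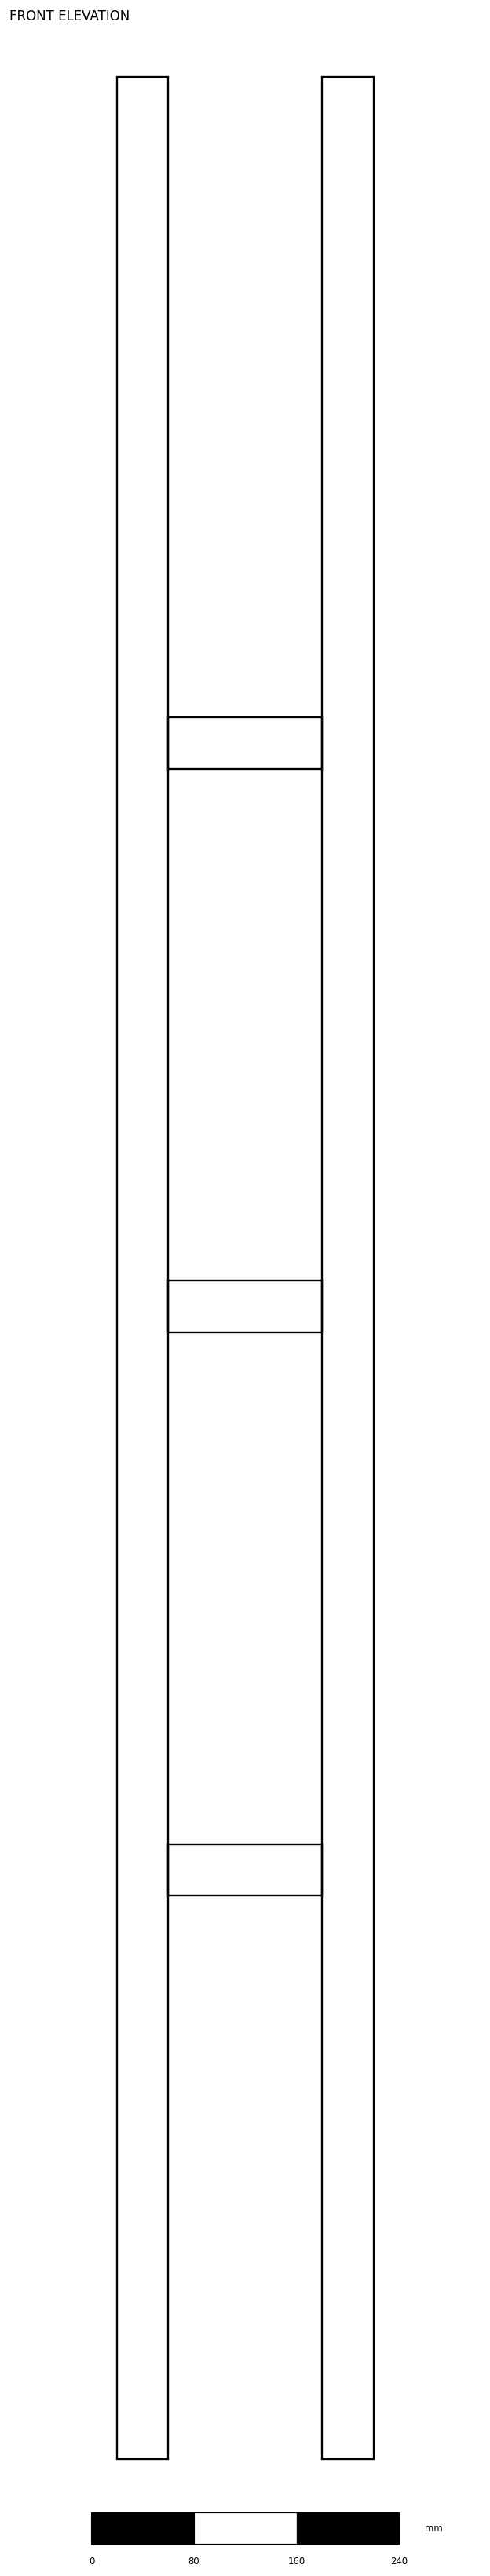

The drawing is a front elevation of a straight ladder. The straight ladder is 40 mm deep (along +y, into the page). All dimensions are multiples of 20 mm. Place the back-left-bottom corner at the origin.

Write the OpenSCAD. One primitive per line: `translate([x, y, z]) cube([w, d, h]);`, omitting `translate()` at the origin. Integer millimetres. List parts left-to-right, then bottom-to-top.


cube([40, 40, 1860]);
translate([40, 0, 440]) cube([120, 40, 40]);
translate([40, 0, 880]) cube([120, 40, 40]);
translate([40, 0, 1320]) cube([120, 40, 40]);
translate([160, 0, 0]) cube([40, 40, 1860]);
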